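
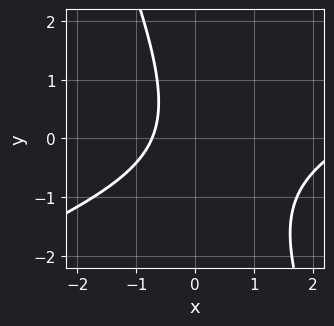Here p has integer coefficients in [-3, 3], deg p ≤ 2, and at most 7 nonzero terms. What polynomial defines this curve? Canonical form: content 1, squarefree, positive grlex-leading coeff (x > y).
The degree is 2 — no degree-1 curve has this shape.
Against the integer gridlines: no y-intercept at any integer in the box.
Putting this together gives p.

x^2 - 2*x*y - y^2 - 2*x - 2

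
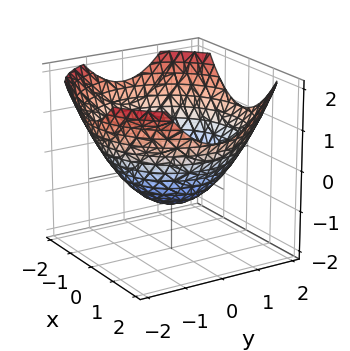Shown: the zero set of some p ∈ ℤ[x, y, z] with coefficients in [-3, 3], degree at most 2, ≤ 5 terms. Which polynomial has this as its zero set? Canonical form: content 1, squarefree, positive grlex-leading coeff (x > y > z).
x^2 + y^2 - 2*z - 2

Degree: no degree-1 surface has this shape, so deg p = 2.
Symmetries: rotational symmetry about the z-axis ⇒ p depends on x, y only through x² + y².
From the axis intercepts and sections: one z-axis crossing is at z = -1; a circular section at z = 0 has radius between 1 and 2.
These observations pin down the coefficients.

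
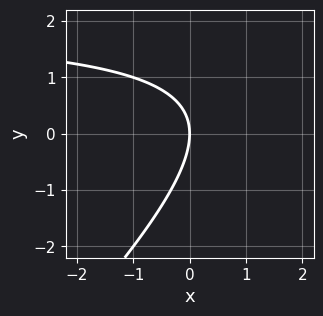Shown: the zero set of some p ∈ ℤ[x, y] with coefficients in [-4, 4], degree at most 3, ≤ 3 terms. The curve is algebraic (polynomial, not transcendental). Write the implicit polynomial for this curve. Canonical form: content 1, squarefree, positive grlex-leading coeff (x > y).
x*y - y^2 - 2*x

Degree: a generic line meets the curve in up to 2 points, so deg p = 2.
Reading off the gridlines: it meets the y-axis at y = 0 (among the integer gridlines); it crosses the x-axis at the gridline x = 0.
Solving for integer coefficients yields p as stated.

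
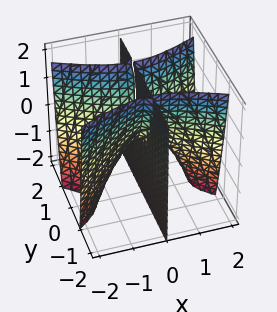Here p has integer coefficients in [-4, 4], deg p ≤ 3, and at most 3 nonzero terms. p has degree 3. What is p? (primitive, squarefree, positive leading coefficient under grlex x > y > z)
x^3 - 3*x*y^2 + x*z

1. There are 2 components.
2. Degree: a generic line meets the surface in up to 3 points, so deg p = 3.
3. Checking where it meets the axes: it crosses the x-axis at the gridline x = 0; the visible z-axis segment lies entirely on the surface.
4. Solving for integer coefficients yields p as stated.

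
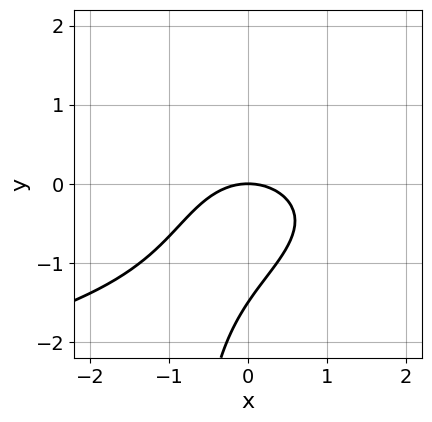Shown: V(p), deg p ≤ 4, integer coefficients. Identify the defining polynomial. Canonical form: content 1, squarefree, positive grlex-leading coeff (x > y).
2*x*y^2 + 2*x^2 + 2*y^2 + 3*y

(a) The degree is 3 — the shape is more complex than any degree-2 curve.
(b) From the visible intercepts: it crosses the y-axis at the gridline y = 0; it crosses the x-axis at the gridline x = 0.
(c) Matching integer coefficients to the picture gives p.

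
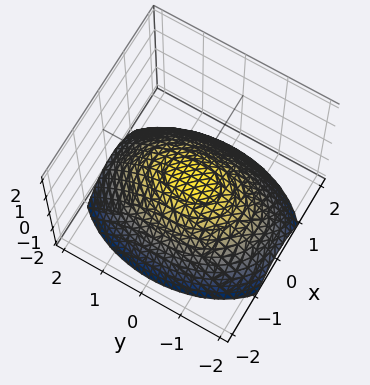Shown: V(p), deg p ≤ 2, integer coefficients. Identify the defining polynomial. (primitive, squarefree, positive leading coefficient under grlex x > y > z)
2*x^2 + y^2 + 3*z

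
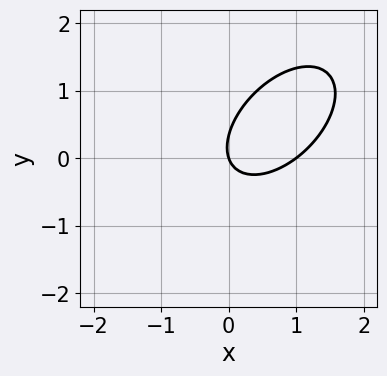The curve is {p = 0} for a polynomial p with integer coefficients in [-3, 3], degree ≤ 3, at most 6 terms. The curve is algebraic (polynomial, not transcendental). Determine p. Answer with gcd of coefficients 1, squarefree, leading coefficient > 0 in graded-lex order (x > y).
3*x^2 - 3*x*y + 3*y^2 - 3*x - y

deg p = 2.
From the visible intercepts: it crosses the y-axis at the gridline y = 0; the x-axis gridline crossings are at x ∈ {0, 1}.
Fitting integer coefficients to these (and the overall shape) gives p.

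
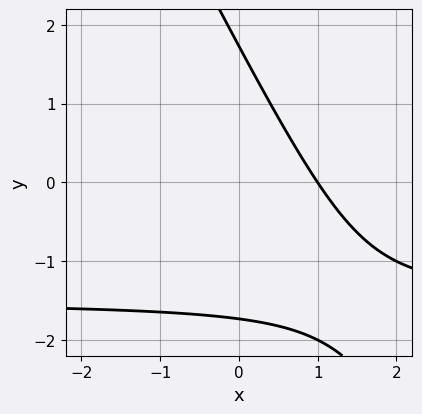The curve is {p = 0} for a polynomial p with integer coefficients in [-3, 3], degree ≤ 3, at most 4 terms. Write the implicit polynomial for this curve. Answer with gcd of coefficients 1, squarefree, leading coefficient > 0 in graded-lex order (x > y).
2*x*y + y^2 + 3*x - 3

First, degree: the shape is more complex than any degree-1 curve, so deg p = 2.
Next, from the visible intercepts: it meets the x-axis at x = 1 (among the integer gridlines).
Finally, these observations pin down the coefficients.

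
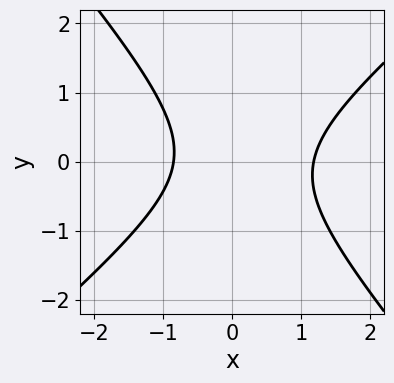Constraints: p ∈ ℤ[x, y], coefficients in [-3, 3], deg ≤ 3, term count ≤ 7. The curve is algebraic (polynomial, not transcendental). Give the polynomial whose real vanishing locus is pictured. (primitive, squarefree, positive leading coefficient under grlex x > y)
1. deg p = 2. The shape is more complex than any degree-1 curve.
2. Checking where it meets the axes: the curve avoids every integer y-axis point in the box.
3. The integer polynomial consistent with all of this is the stated p.

3*x^2 - x*y - 3*y^2 - x - 3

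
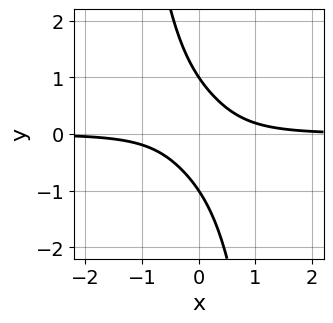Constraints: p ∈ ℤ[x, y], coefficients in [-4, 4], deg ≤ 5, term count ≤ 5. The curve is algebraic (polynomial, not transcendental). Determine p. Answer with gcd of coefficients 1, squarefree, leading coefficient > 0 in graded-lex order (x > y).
2*x^3*y + 3*x*y + y^2 - 1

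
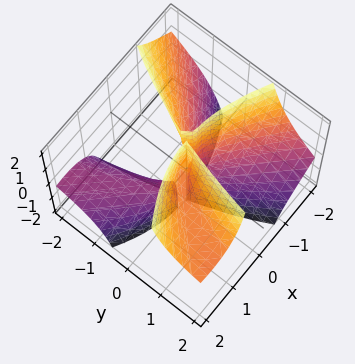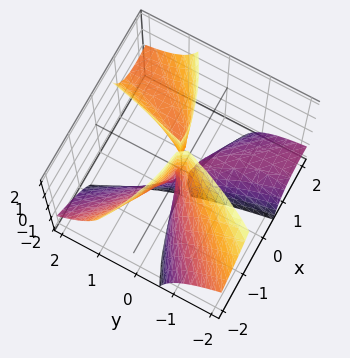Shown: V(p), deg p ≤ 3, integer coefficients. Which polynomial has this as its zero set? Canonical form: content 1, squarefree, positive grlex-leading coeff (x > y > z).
x^3 - x*y^2 - 3*x*y*z + 2*y^2

There are 3 components. They look like related sheets of one shape, so recover p as a whole.
deg p = 3. The shape is more complex than any degree-2 surface.
Checking where it meets the axes: every point of the z-axis in the box is on the surface; it meets the x-axis at x = 0 (among the integer gridlines); one y-axis crossing is at y = 0.
Matching integer coefficients to the picture gives p.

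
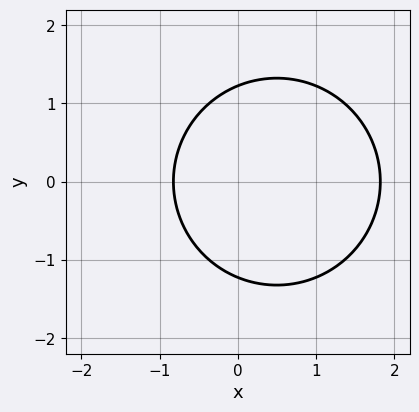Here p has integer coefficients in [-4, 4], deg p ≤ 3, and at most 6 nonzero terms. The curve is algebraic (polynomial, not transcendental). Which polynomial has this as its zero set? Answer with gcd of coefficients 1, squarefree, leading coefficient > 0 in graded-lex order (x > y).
2*x^2 + 2*y^2 - 2*x - 3

First, deg p = 2. The shape is more complex than any degree-1 curve.
Next, symmetries: the y ↦ −y reflection is a symmetry, so y appears only in even powers.
Finally, these observations pin down the coefficients.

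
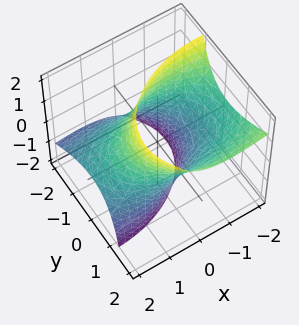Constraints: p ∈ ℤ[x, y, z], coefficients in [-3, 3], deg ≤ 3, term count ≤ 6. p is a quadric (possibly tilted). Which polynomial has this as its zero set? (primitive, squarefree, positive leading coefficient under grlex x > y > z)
x^2 + 2*x*z + 2*y^2 - 2*y*z - 3

deg p = 2. A generic line meets the surface in up to 2 points.
From the visible intercepts: the surface avoids every integer z-axis point in the box.
Together with the visible shape, these determine p as stated.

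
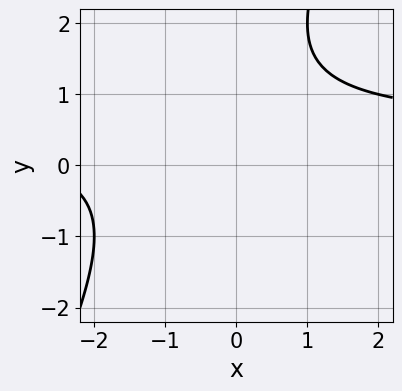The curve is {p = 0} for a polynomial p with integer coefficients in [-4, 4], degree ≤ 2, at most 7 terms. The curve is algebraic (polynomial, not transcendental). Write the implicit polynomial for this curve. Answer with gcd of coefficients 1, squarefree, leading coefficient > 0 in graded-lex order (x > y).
2*x*y - y^2 - x + 2*y - 3

(a) Degree: the shape is more complex than any degree-1 curve, so deg p = 2.
(b) From the visible intercepts: the curve avoids every integer x-axis point in the box; it misses every integer gridline on the y-axis.
(c) These observations pin down the coefficients.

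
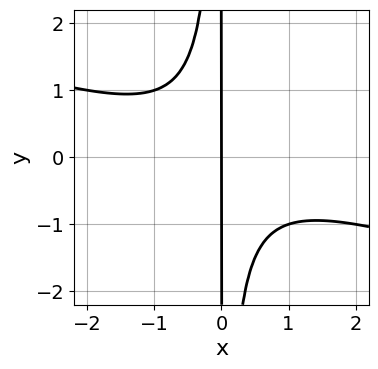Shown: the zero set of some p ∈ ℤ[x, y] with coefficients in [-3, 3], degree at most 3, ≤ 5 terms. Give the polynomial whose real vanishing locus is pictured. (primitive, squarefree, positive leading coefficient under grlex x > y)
x^3 + 3*x^2*y + 2*x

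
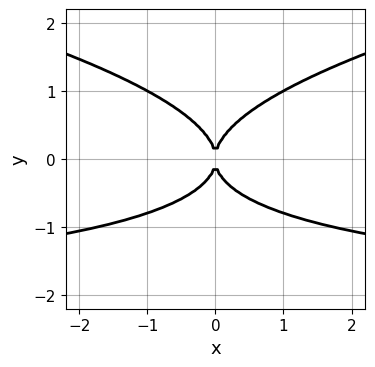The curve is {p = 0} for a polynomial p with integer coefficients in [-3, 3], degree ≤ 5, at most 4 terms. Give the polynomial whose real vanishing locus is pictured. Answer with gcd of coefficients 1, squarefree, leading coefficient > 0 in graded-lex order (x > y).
3*y^4 - x^2*y - 2*x^2

1. The degree is 4 — a generic line meets the curve in up to 4 points.
2. Symmetries: the x ↦ −x reflection is a symmetry, so x appears only in even powers.
3. From the axis intercepts and sections: one y-axis crossing is at y = 0; one x-axis crossing is at x = 0.
4. Matching integer coefficients to the picture gives p.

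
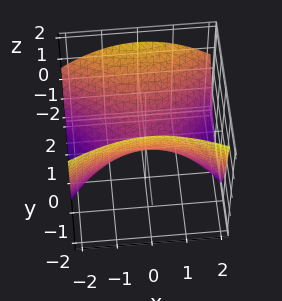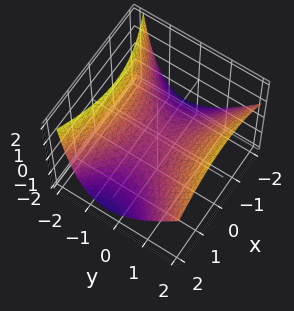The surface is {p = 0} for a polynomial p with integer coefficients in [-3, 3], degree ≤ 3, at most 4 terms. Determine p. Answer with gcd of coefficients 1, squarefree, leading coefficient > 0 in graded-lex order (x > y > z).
(a) deg p = 2.
(b) Against the integer gridlines: one x-axis crossing is at x = 0; it meets the y-axis at y = 0 (among the integer gridlines); one z-axis crossing is at z = 0.
(c) Matching integer coefficients to the picture gives p.

x^2 - 2*y^2 + y*z + 3*z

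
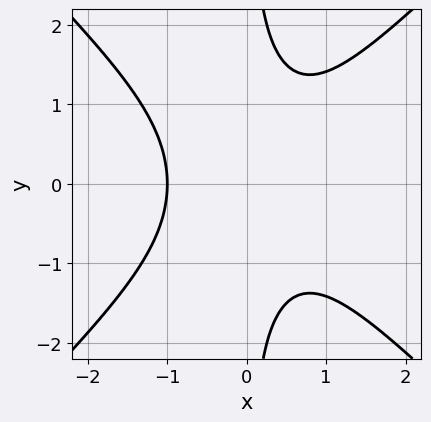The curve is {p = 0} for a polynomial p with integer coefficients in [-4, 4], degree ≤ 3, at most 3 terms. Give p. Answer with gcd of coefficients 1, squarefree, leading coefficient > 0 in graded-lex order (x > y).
deg p = 3.
Symmetries: it's symmetric under y → −y, forcing even powers of y.
Against the integer gridlines: it crosses the x-axis at the gridline x = -1; no y-intercept at any integer in the box.
Assembling these constraints gives the stated polynomial.

x^3 - x*y^2 + 1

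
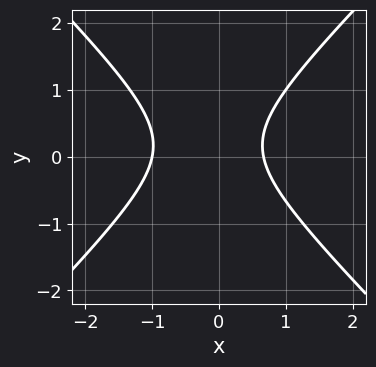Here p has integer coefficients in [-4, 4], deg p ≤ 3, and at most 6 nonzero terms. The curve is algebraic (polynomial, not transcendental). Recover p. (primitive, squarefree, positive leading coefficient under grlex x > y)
1. Degree: a generic line meets the curve in up to 2 points, so deg p = 2.
2. Observable constraints: the curve avoids every integer y-axis point in the box; it crosses the x-axis at the gridline x = -1.
3. Putting this together gives p.

3*x^2 - 3*y^2 + x + y - 2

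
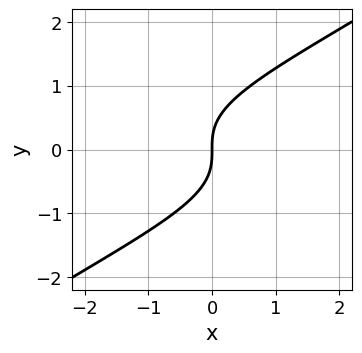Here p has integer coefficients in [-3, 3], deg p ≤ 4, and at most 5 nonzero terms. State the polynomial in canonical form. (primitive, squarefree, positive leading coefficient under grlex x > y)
Degree: no degree-2 curve has this shape, so deg p = 3.
Reading off the gridlines: it meets the y-axis at y = 0 (among the integer gridlines); one x-axis crossing is at x = 0.
Solving for integer coefficients yields p as stated.

2*x*y^2 - 3*y^3 + 3*x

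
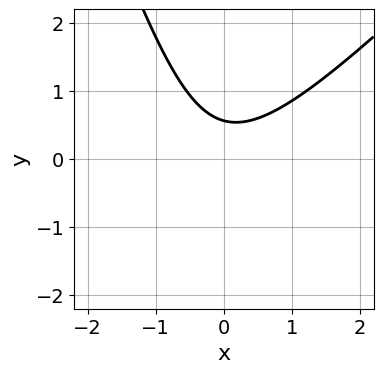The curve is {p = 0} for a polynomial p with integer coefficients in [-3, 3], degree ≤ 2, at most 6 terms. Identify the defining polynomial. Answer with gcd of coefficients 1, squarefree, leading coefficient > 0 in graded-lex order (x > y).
3*x^2 - 2*x*y - y^2 - 3*y + 2

deg p = 2. The shape is more complex than any degree-1 curve.
Observable constraints: it misses every integer gridline on the x-axis.
These observations pin down the coefficients.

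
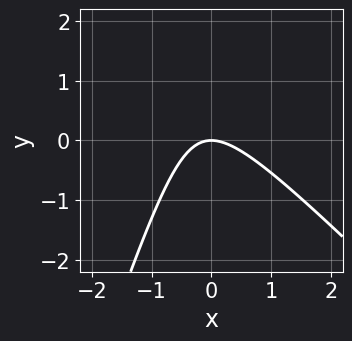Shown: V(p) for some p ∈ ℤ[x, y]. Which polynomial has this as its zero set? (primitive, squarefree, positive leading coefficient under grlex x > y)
(a) deg p = 2. The shape is more complex than any degree-1 curve.
(b) From the visible intercepts: it crosses the y-axis at the gridline y = 0; one x-axis crossing is at x = 0.
(c) The integer polynomial consistent with all of this is the stated p.

3*x^2 + 2*x*y - y^2 + 3*y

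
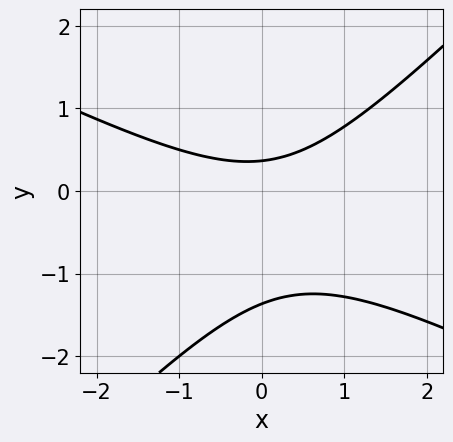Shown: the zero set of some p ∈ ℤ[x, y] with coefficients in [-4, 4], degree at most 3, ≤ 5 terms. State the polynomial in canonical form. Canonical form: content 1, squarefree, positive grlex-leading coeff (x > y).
x^2 + x*y - 2*y^2 - 2*y + 1

1. Degree: the shape is more complex than any degree-1 curve, so deg p = 2.
2. Checking where it meets the axes: no x-intercept at any integer in the box.
3. The integer polynomial consistent with all of this is the stated p.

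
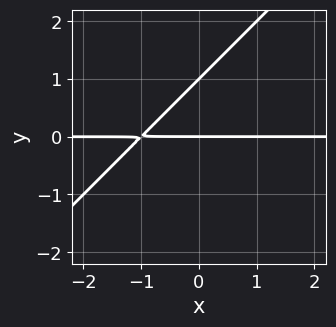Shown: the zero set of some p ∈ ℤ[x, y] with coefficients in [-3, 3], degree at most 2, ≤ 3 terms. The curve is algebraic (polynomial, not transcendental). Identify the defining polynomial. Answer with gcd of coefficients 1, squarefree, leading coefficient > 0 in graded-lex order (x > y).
x*y - y^2 + y

deg p = 2. A generic line meets the curve in up to 2 points.
From the axis intercepts and sections: the visible x-axis segment lies entirely on the curve; the y-axis gridline crossings are at y ∈ {0, 1}.
Solving for integer coefficients yields p as stated.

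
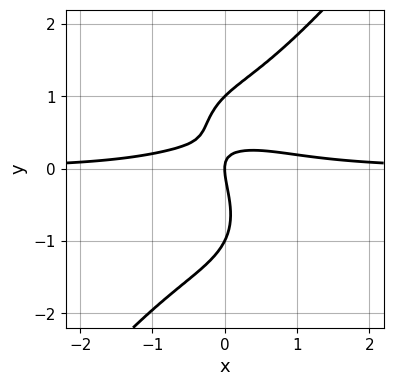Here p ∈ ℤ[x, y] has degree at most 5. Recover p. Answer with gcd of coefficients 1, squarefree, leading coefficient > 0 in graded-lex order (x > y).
2*x^3*y - y^4 + 3*x*y + y^2 - x

1. Degree: a generic line meets the curve in up to 4 points, so deg p = 4.
2. From the axis intercepts and sections: it meets the x-axis at x = 0 (among the integer gridlines); among the integer gridlines, it crosses the y-axis at y ∈ {-1, 0, 1}.
3. Solving for integer coefficients yields p as stated.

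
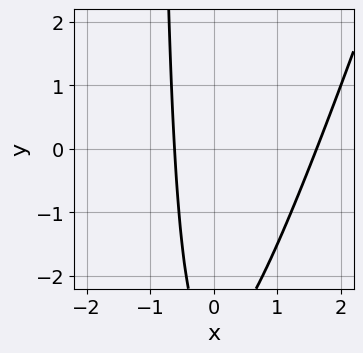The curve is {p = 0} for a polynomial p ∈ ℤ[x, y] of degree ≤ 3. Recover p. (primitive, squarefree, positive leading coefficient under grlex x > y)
3*x^2 - x*y - 3*x - y - 3

(a) deg p = 2.
(b) Observable constraints: it misses every integer gridline on the y-axis.
(c) Putting this together gives p.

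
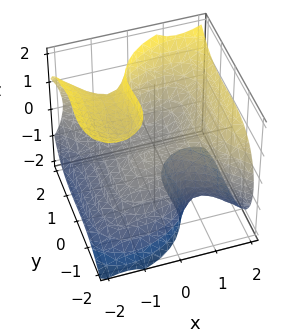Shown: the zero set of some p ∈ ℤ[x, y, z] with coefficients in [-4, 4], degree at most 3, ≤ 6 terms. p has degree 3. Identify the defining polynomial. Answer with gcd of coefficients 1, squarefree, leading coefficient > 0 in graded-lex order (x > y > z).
2*x^3 - 3*x*z^2 + 2*y^3 - y - 3*z

The degree is 3 — no degree-2 surface has this shape.
From the visible intercepts: it meets the x-axis at x = 0 (among the integer gridlines); it meets the y-axis at y = 0 (among the integer gridlines); it meets the z-axis at z = 0 (among the integer gridlines).
Matching integer coefficients to the picture gives p.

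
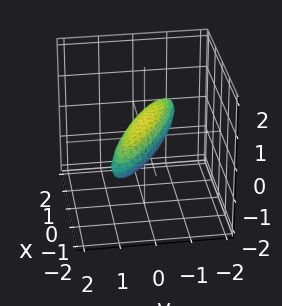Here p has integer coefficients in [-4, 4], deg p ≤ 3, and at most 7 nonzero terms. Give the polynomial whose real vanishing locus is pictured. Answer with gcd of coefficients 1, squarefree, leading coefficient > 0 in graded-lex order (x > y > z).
x^2 + 3*x*y + 3*y^2 + 3*z^2 - 1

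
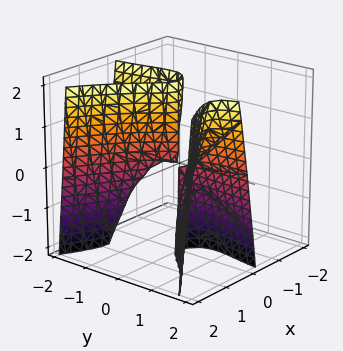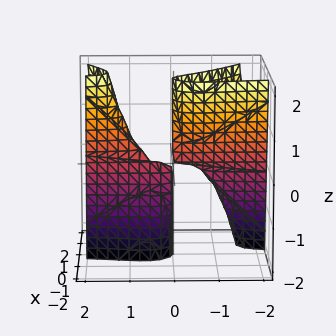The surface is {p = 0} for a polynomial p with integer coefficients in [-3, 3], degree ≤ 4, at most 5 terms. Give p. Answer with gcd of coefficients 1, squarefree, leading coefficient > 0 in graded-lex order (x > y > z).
1. I count 2 distinct pieces.
2. Degree: no degree-2 surface has this shape, so deg p = 3.
3. From the axis intercepts and sections: the visible z-axis segment lies entirely on the surface; the visible y-axis segment lies entirely on the surface.
4. Matching integer coefficients to the picture gives p.

x^3 - 3*x*y^2 + 3*x^2 + y*z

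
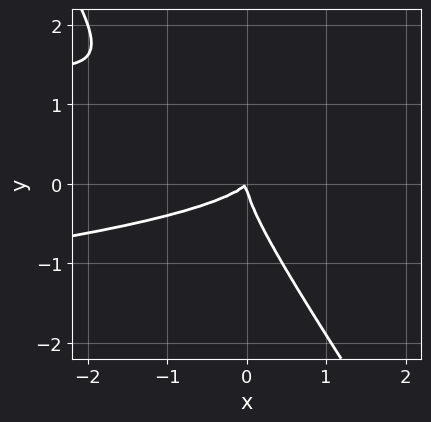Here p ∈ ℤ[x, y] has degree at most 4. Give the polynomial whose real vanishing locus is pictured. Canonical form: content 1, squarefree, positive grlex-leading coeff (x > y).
3*x*y^2 + 2*y^3 + x^2 - x*y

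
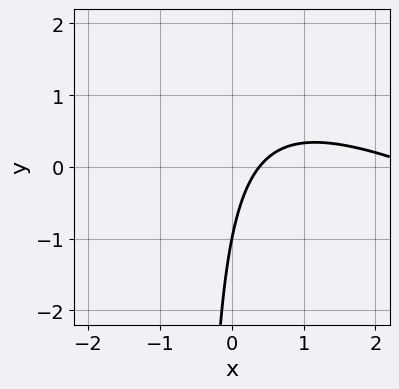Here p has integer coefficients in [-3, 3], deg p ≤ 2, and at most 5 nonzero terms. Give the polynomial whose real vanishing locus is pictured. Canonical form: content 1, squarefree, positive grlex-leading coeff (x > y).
x^2 + 2*x*y - 3*x + y + 1

deg p = 2. The shape is more complex than any degree-1 curve.
Reading off the gridlines: one y-axis crossing is at y = -1.
Together with the visible shape, these determine p as stated.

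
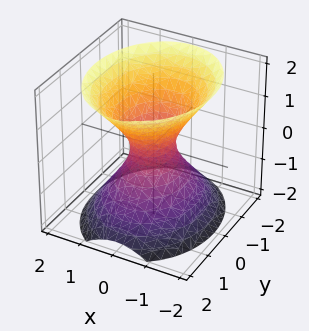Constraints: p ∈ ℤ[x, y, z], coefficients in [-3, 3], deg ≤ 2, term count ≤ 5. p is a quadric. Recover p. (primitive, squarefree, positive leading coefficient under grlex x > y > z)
(a) deg p = 2. One connected sheet with a waist; a quadric.
(b) Symmetries: it's symmetric under y → −y, forcing even powers of y; it's symmetric under z → −z, forcing even powers of z; mirror symmetry x ↦ −x ⇒ only even powers of x.
(c) From the axis intercepts and sections: the surface avoids every integer z-axis point in the box.
(d) Assembling these constraints gives the stated polynomial.

3*x^2 + 2*y^2 - 2*z^2 - 1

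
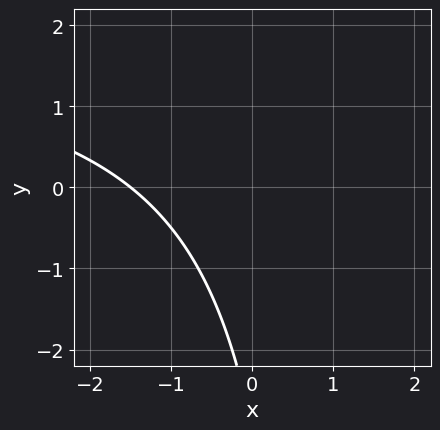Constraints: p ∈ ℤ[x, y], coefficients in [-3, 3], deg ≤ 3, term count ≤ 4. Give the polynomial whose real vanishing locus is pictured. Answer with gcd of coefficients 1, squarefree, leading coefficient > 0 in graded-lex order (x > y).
x*y - 2*x - y - 3

1. deg p = 2.
2. From the axis intercepts and sections: no y-intercept at any integer in the box.
3. Putting this together gives p.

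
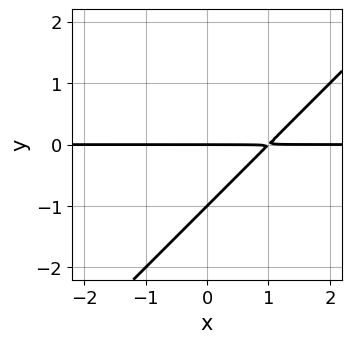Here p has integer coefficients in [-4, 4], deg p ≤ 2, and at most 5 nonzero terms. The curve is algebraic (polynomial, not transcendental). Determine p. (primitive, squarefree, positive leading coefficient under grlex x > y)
First, the degree is 2 — a generic line meets the curve in up to 2 points.
Then, observable constraints: the visible x-axis segment lies entirely on the curve; the y-axis gridline crossings are at y ∈ {-1, 0}.
Finally, putting this together gives p.

x*y - y^2 - y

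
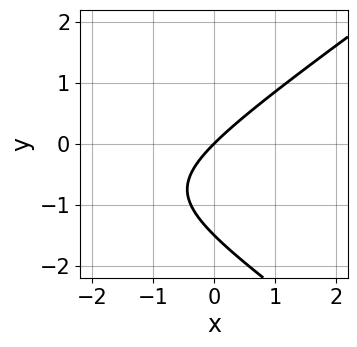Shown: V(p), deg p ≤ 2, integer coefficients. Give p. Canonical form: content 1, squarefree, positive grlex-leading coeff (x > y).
1. deg p = 2.
2. From the visible intercepts: it meets the x-axis at x = 0 (among the integer gridlines); it crosses the y-axis at the gridline y = 0.
3. Fitting integer coefficients to these (and the overall shape) gives p.

x^2 - 2*y^2 + 3*x - 3*y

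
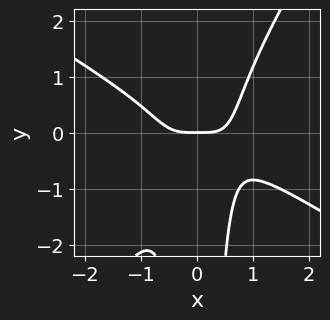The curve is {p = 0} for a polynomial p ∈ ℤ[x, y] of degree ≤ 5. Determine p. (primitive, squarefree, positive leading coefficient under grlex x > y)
1. deg p = 4. No degree-3 curve has this shape.
2. Checking where it meets the axes: it meets the x-axis at x = 0 (among the integer gridlines); it meets the y-axis at y = 0 (among the integer gridlines).
3. Putting this together gives p.

3*x^4 + 3*x^3*y - 3*x^2*y^2 - 2*y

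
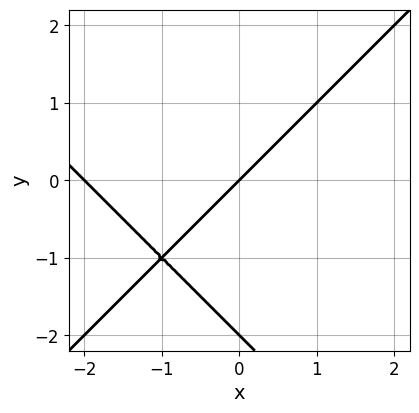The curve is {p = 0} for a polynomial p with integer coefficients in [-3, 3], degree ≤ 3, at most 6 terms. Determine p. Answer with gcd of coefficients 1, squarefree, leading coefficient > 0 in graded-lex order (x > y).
(a) Degree: no degree-1 curve has this shape, so deg p = 2.
(b) From the axis intercepts and sections: among the integer gridlines, it crosses the x-axis at x ∈ {-2, 0}; the y-axis gridline crossings are at y ∈ {-2, 0}.
(c) Solving for integer coefficients yields p as stated.

x^2 - y^2 + 2*x - 2*y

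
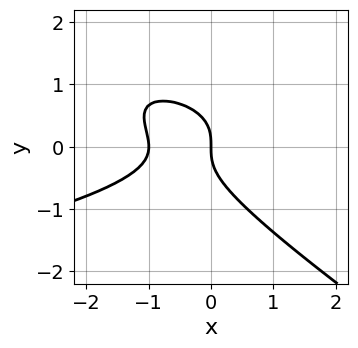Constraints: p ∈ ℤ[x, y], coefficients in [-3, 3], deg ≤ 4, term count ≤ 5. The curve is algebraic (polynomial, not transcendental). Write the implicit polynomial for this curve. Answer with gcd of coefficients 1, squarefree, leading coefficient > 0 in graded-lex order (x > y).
2*x*y^2 + 3*y^3 + 2*x^2 + 2*x

(a) The degree is 3 — a generic line meets the curve in up to 3 points.
(b) From the axis intercepts and sections: it meets the y-axis at y = 0 (among the integer gridlines); the x-axis gridline crossings are at x ∈ {-1, 0}.
(c) Matching integer coefficients to the picture gives p.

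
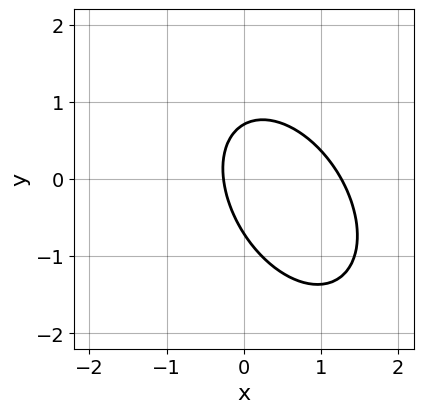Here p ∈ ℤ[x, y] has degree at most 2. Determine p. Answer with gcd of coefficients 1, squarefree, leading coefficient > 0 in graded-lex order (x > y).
3*x^2 + 2*x*y + 2*y^2 - 3*x - 1

First, the degree is 2 — no degree-1 curve has this shape.
Finally, putting this together gives p.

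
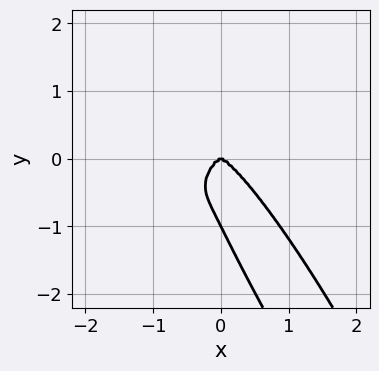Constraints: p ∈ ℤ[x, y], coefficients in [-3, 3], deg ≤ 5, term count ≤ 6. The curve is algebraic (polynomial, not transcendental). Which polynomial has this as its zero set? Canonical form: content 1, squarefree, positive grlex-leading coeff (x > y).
3*x^4 + 2*x*y^3 + y^4 + y^3

(a) deg p = 4. A generic line meets the curve in up to 4 points.
(b) From the axis intercepts and sections: one x-axis crossing is at x = 0; the y-axis gridline crossings are at y ∈ {-1, 0}.
(c) Together with the visible shape, these determine p as stated.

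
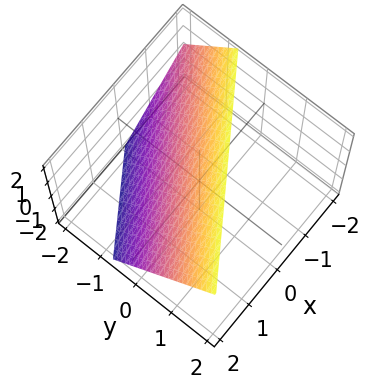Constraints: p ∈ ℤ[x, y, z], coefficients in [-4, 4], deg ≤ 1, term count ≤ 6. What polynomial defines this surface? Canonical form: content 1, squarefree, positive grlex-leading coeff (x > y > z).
First, deg p = 1. Every cross-section is a straight line — this is a plane.
Next, against the integer gridlines: one x-axis crossing is at x = 1; it meets the z-axis at z = 1 (among the integer gridlines).
Finally, together with the visible shape, these determine p as stated.

2*x - 3*y + 2*z - 2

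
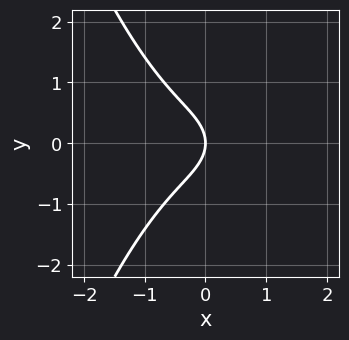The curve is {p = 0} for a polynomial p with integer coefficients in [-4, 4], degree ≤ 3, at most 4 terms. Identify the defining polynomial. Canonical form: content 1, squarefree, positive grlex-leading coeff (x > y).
1. deg p = 3. A generic line meets the curve in up to 3 points.
2. Symmetries: it's symmetric under y → −y, forcing even powers of y.
3. Observable constraints: it crosses the y-axis at the gridline y = 0; it crosses the x-axis at the gridline x = 0.
4. Assembling these constraints gives the stated polynomial.

x^3 + y^2 + x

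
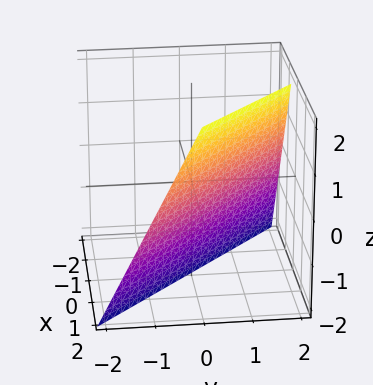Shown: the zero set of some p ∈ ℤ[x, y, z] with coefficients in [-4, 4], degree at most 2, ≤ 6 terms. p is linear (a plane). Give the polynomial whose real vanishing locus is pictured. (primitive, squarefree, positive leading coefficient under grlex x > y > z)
2*x + 2*y - z - 2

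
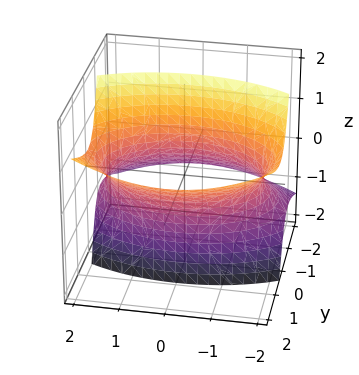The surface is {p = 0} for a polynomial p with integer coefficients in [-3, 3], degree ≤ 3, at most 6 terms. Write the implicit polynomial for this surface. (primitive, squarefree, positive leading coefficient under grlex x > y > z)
1. Degree: no degree-1 surface has this shape, so deg p = 2.
2. Checking where it meets the axes: no z-intercept at any integer in the box.
3. Together with the visible shape, these determine p as stated.

x^2 + 2*y^2 - 3*y*z - z^2 - 3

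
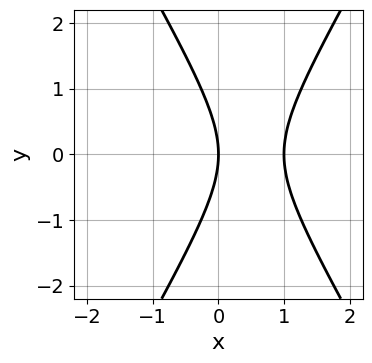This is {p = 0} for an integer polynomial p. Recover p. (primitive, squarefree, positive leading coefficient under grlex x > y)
3*x^2 - y^2 - 3*x

1. The degree is 2 — no degree-1 curve has this shape.
2. Symmetries: mirror symmetry y ↦ −y ⇒ only even powers of y.
3. From the visible intercepts: it crosses the y-axis at the gridline y = 0; among the integer gridlines, it crosses the x-axis at x ∈ {0, 1}.
4. The integer polynomial consistent with all of this is the stated p.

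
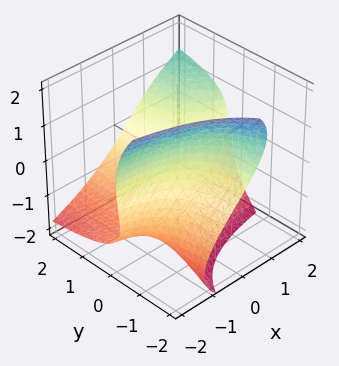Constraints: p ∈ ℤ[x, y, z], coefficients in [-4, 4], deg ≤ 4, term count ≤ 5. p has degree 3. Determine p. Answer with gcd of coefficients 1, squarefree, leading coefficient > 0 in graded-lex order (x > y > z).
First, deg p = 3. No degree-2 surface has this shape.
Then, reading off the gridlines: it misses every integer gridline on the x-axis; the surface avoids every integer y-axis point in the box.
Finally, together with the visible shape, these determine p as stated.

z^3 - 3*x*y + 3*y*z + 2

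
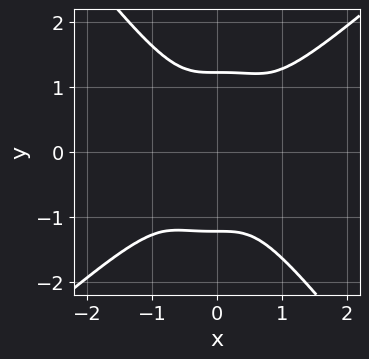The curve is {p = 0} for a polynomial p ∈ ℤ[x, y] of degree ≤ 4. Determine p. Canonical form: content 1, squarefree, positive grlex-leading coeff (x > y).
3*x^4 - 2*x^3*y - 2*y^4 + 3*y^2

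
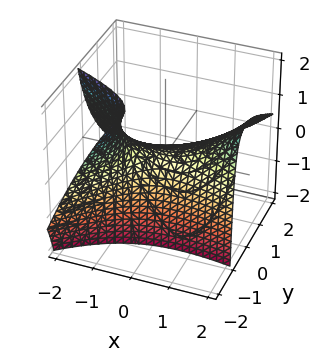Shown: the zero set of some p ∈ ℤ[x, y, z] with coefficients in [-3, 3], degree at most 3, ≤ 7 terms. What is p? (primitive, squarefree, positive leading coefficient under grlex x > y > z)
x^2 + 2*x*y - 2*y^2 - 3*y*z - 3*z

(a) Degree: no degree-1 surface has this shape, so deg p = 2.
(b) Observable constraints: it crosses the z-axis at the gridline z = 0; it meets the x-axis at x = 0 (among the integer gridlines); it meets the y-axis at y = 0 (among the integer gridlines).
(c) Fitting integer coefficients to these (and the overall shape) gives p.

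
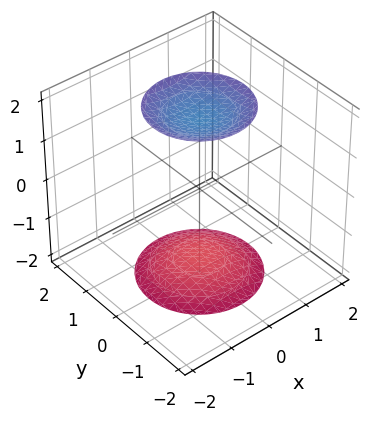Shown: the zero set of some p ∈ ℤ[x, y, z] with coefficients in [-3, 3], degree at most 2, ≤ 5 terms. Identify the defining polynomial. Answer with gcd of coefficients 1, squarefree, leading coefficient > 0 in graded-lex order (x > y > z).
1. There are 2 components. Treating them together as one polynomial.
2. deg p = 2. The shape is more complex than any degree-1 surface.
3. Symmetries: the z-axis is an axis of rotation, so x and y enter only as x² + y².
4. Reading off the gridlines: the surface avoids every integer x-axis point in the box; the surface avoids every integer y-axis point in the box; a circular section at z = -2 has radius exactly 1.
5. Together with the visible shape, these determine p as stated.

x^2 + y^2 - z^2 + 3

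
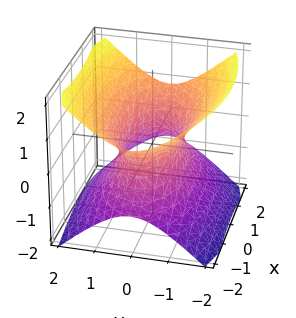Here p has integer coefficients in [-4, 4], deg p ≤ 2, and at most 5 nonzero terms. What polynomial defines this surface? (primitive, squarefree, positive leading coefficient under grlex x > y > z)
x^2 + 3*y^2 - 3*z^2 - 2

The degree is 2 — an hourglass — one-sheet hyperboloid; a quadric.
Symmetries: the x ↦ −x reflection is a symmetry, so x appears only in even powers; mirror symmetry z ↦ −z ⇒ only even powers of z; the y ↦ −y reflection is a symmetry, so y appears only in even powers.
Reading off the gridlines: no z-intercept at any integer in the box.
Matching integer coefficients to the picture gives p.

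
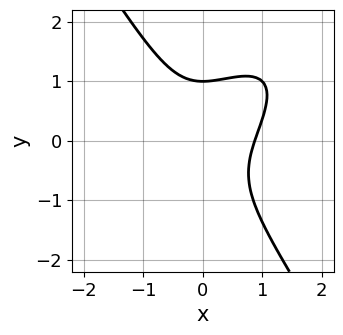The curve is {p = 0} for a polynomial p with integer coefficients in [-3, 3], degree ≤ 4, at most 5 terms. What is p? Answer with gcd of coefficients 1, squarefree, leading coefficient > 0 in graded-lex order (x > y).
1. Degree: a generic line meets the curve in up to 3 points, so deg p = 3.
2. Against the integer gridlines: one y-axis crossing is at y = 1.
3. Putting this together gives p.

3*x^3 - 3*x^2*y + 2*y^3 - 2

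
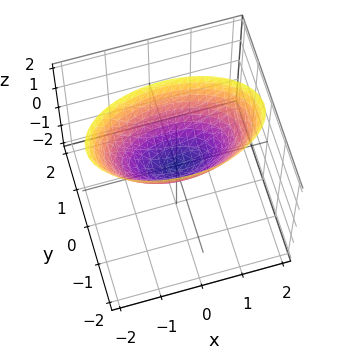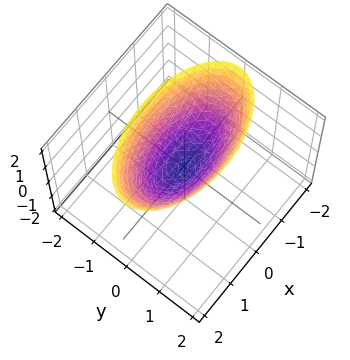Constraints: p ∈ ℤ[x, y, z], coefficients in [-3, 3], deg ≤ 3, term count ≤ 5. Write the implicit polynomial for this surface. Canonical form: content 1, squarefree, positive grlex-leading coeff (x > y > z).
x^2 + 3*y^2 - 2*z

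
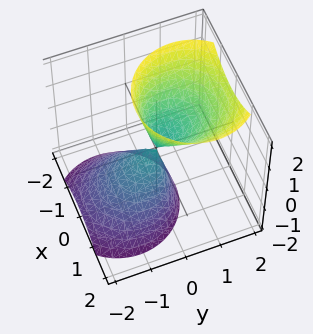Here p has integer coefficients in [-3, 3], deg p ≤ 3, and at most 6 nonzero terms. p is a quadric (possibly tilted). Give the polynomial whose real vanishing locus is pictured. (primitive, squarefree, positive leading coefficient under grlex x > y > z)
3*x^2 + 3*y^2 - 3*y*z - z^2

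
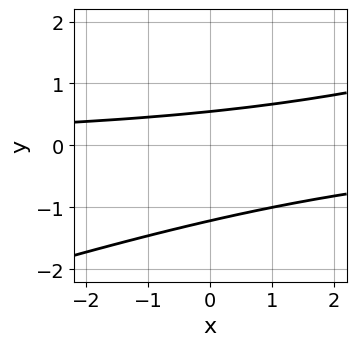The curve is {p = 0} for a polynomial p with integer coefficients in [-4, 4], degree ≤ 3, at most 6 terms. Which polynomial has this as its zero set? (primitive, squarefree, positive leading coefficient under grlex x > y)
The degree is 2 — the shape is more complex than any degree-1 curve.
From the visible intercepts: the curve avoids every integer x-axis point in the box.
Fitting integer coefficients to these (and the overall shape) gives p.

x*y - 3*y^2 - 2*y + 2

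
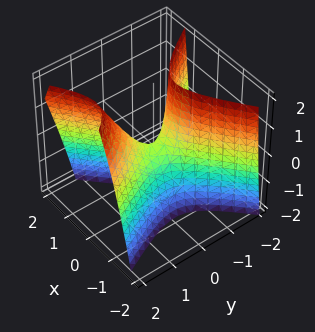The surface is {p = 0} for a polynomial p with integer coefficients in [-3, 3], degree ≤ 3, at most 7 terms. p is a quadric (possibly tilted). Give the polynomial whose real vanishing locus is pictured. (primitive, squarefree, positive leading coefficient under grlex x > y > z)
3*x^2 - 2*x*y - 2*y^2 + y*z + z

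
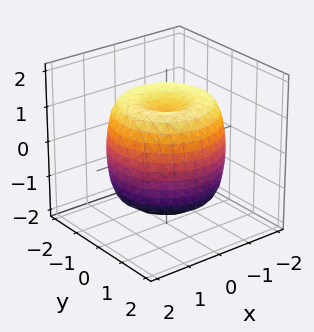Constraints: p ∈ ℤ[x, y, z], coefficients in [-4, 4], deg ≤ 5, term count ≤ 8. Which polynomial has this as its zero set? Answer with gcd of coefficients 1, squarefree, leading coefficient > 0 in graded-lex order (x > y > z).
x^4 + 2*x^2*y^2 + y^4 - 2*x^2 - 2*y^2 + z^2 - 1

First, the degree is 4 — a generic line meets the surface in up to 4 points.
Next, symmetries: the z-axis is an axis of rotation, so x and y enter only as x² + y².
Next, against the integer gridlines: among the integer gridlines, it crosses the z-axis at z ∈ {-1, 1}; a circular section at z = 0 has radius between 1 and 2.
Finally, together with the visible shape, these determine p as stated.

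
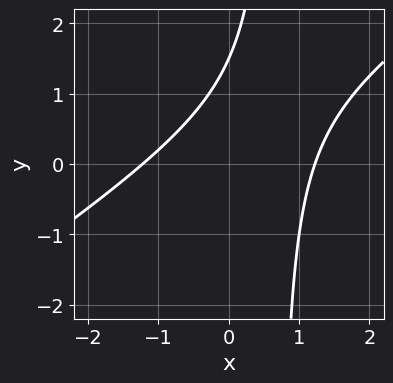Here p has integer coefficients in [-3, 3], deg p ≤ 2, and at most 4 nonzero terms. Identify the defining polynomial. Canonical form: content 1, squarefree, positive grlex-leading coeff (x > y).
2*x^2 - 3*x*y + 2*y - 3

1. deg p = 2. A generic line meets the curve in up to 2 points.
2. Putting this together gives p.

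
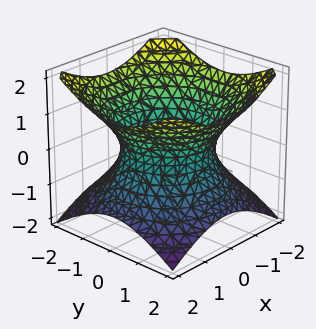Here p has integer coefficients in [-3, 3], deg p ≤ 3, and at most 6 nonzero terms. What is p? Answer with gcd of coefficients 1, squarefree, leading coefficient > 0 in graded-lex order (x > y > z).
2*x^2 + 2*y^2 - 3*z^2 - 3

deg p = 2. One connected sheet with a waist; a quadric.
By symmetry, the surface is invariant under rotation about z: p = q(x² + y², z); the z ↦ −z reflection is a symmetry, so z appears only in even powers.
Checking where it meets the axes: a circular section at z = 1 has radius between 1 and 2; it misses every integer gridline on the z-axis.
These observations pin down the coefficients.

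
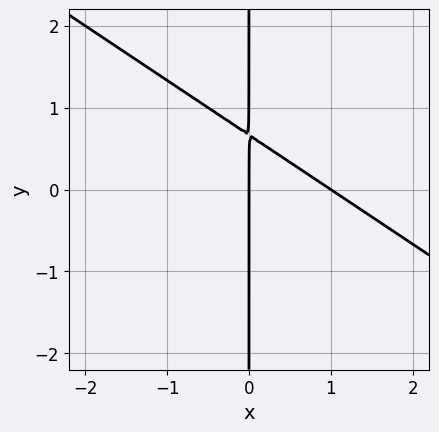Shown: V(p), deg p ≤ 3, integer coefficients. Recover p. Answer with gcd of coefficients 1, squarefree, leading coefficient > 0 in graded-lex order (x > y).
(a) deg p = 2. A generic line meets the curve in up to 2 points.
(b) From the axis intercepts and sections: the visible y-axis segment lies entirely on the curve; the x-axis gridline crossings are at x ∈ {0, 1}.
(c) Assembling these constraints gives the stated polynomial.

2*x^2 + 3*x*y - 2*x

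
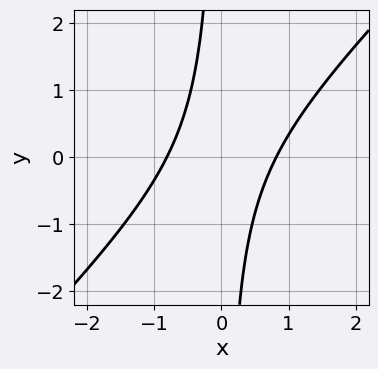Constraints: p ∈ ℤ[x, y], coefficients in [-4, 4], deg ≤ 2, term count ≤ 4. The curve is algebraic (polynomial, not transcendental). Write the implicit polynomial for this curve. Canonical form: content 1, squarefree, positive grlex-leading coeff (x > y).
3*x^2 - 3*x*y - 2

deg p = 2. The shape is more complex than any degree-1 curve.
Observable constraints: it misses every integer gridline on the y-axis.
Solving for integer coefficients yields p as stated.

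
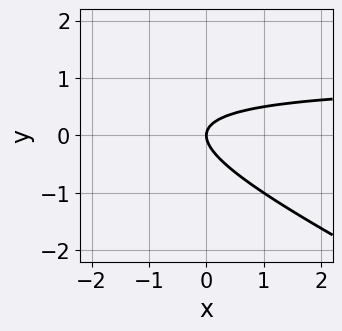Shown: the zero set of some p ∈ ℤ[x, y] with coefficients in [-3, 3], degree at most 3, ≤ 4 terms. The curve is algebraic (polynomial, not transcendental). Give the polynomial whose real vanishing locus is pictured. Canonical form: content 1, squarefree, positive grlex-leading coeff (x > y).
1. The degree is 2 — the shape is more complex than any degree-1 curve.
2. Against the integer gridlines: it meets the y-axis at y = 0 (among the integer gridlines); it crosses the x-axis at the gridline x = 0.
3. Assembling these constraints gives the stated polynomial.

x*y + 2*y^2 - x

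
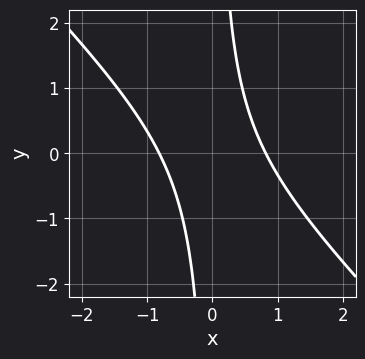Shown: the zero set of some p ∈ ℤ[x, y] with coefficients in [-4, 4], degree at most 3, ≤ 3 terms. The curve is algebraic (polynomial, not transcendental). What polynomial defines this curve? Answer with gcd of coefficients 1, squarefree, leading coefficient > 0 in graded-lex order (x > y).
3*x^2 + 3*x*y - 2

1. Degree: no degree-1 curve has this shape, so deg p = 2.
2. From the visible intercepts: it misses every integer gridline on the y-axis.
3. Fitting integer coefficients to these (and the overall shape) gives p.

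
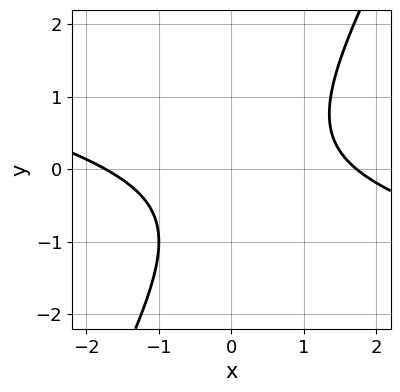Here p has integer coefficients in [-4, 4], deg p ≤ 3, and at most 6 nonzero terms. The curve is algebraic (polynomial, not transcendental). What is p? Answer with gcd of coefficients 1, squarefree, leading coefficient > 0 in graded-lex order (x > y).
x^2 + 3*x*y - 2*y^2 - y - 3

(a) deg p = 2. A generic line meets the curve in up to 2 points.
(b) Observable constraints: no y-intercept at any integer in the box.
(c) Matching integer coefficients to the picture gives p.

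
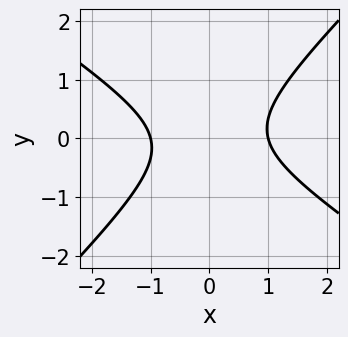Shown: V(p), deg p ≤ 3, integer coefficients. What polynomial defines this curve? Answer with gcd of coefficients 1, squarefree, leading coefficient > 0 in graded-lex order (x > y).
1. The degree is 2 — a generic line meets the curve in up to 2 points.
2. Reading off the gridlines: among the integer gridlines, it crosses the x-axis at x ∈ {-1, 1}; it misses every integer gridline on the y-axis.
3. These observations pin down the coefficients.

2*x^2 + x*y - 3*y^2 - 2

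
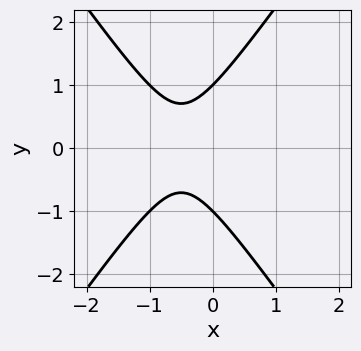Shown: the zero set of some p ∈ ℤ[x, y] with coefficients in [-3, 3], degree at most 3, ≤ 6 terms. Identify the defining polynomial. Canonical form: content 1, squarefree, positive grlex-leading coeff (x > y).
2*x^2 - y^2 + 2*x + 1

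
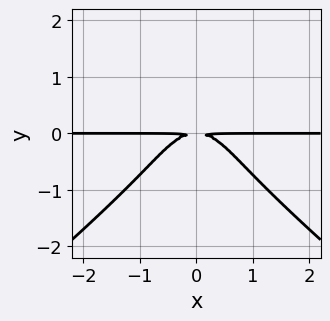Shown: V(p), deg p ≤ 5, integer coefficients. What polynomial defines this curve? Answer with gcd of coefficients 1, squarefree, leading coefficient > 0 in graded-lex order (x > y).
2*x^2*y^2 - 3*y^4 - 3*x^2*y + 2*y^3 - 3*y^2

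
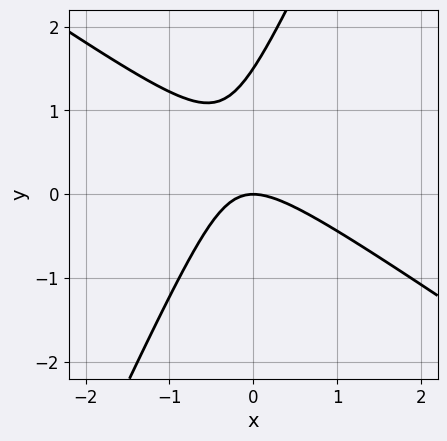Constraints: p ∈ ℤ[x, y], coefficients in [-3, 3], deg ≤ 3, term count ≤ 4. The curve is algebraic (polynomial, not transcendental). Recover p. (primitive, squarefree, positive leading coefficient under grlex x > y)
First, the degree is 2 — a generic line meets the curve in up to 2 points.
Then, checking where it meets the axes: one x-axis crossing is at x = 0; it crosses the y-axis at the gridline y = 0.
Finally, fitting integer coefficients to these (and the overall shape) gives p.

3*x^2 + 3*x*y - 2*y^2 + 3*y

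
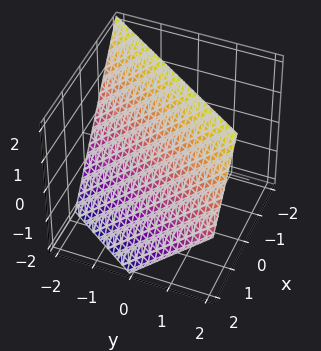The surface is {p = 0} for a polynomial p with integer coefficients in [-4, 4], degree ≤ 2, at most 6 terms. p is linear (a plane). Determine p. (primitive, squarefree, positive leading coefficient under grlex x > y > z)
3*x - 2*y + 2*z - 2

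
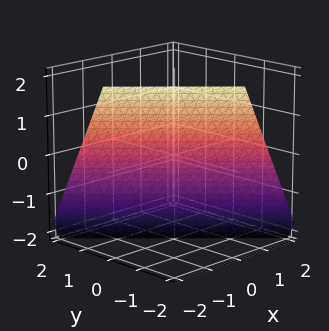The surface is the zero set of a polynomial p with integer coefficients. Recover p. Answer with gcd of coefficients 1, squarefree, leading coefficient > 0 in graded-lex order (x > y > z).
2*x + 2*y + z + 2

1. Degree: the surface is flat (a plane), so deg p = 1.
2. From the visible intercepts: it meets the x-axis at x = -1 (among the integer gridlines); one z-axis crossing is at z = -2; it meets the y-axis at y = -1 (among the integer gridlines).
3. Fitting integer coefficients to these (and the overall shape) gives p.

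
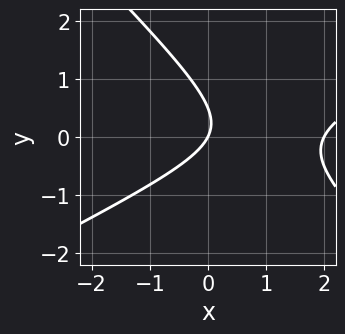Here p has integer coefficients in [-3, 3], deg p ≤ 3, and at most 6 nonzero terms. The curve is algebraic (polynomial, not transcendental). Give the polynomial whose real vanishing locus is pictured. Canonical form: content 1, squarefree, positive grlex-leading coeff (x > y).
First, the degree is 2 — no degree-1 curve has this shape.
Then, from the visible intercepts: one y-axis crossing is at y = 0; among the integer gridlines, it crosses the x-axis at x ∈ {0, 2}.
Finally, these observations pin down the coefficients.

x^2 - x*y - 2*y^2 - 2*x + y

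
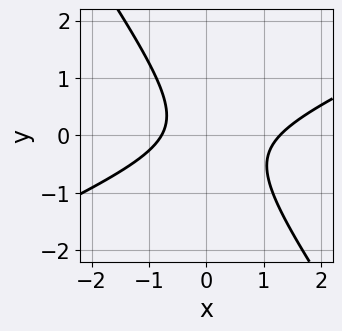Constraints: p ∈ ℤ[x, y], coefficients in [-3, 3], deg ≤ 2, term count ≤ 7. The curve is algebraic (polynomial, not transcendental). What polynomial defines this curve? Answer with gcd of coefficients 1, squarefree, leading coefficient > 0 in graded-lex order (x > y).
(a) deg p = 2. A generic line meets the curve in up to 2 points.
(b) From the visible intercepts: it misses every integer gridline on the y-axis.
(c) The integer polynomial consistent with all of this is the stated p.

2*x^2 - 3*x*y - 3*y^2 - x - 2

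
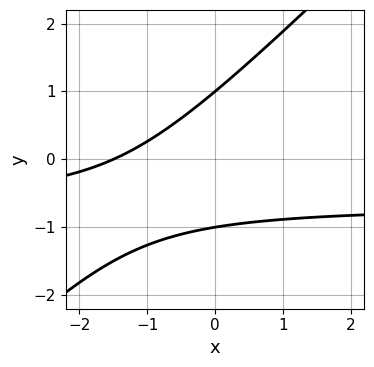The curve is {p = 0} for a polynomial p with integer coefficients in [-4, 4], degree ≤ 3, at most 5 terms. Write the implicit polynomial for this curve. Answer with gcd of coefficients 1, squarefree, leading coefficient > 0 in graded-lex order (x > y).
3*x*y - 3*y^2 + 2*x + 3

(a) deg p = 2. A generic line meets the curve in up to 2 points.
(b) Reading off the gridlines: among the integer gridlines, it crosses the y-axis at y ∈ {-1, 1}.
(c) The integer polynomial consistent with all of this is the stated p.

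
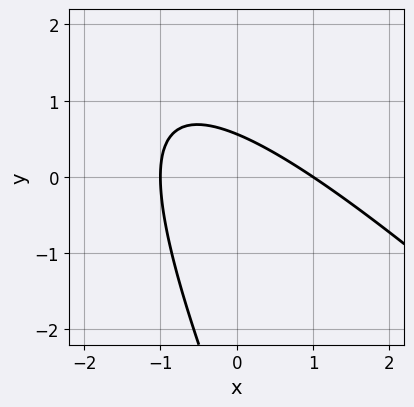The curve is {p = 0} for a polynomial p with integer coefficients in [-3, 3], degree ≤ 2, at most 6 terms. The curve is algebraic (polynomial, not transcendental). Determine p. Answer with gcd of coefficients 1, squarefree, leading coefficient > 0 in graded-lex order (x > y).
The degree is 2 — no degree-1 curve has this shape.
Against the integer gridlines: the x-axis gridline crossings are at x ∈ {-1, 1}.
These observations pin down the coefficients.

2*x^2 + 3*x*y + y^2 + 3*y - 2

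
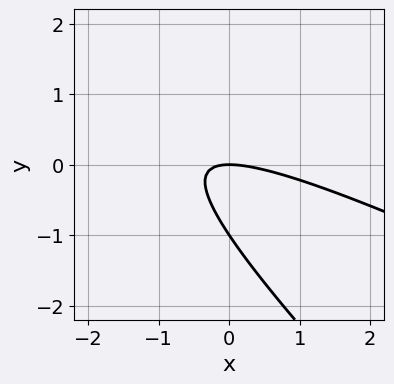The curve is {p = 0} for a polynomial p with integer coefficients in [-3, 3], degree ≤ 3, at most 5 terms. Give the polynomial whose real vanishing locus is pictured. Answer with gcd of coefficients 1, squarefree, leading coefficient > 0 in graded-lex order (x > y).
x^2 + 3*x*y + 2*y^2 + 2*y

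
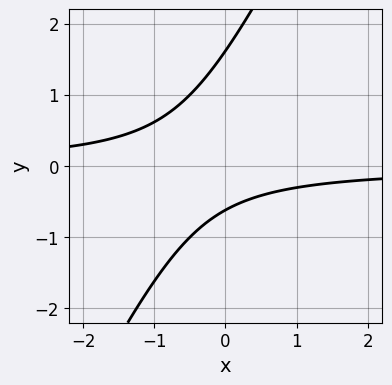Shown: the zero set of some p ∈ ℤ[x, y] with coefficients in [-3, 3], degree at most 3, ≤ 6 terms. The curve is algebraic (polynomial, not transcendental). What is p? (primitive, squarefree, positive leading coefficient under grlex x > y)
1. Degree: no degree-1 curve has this shape, so deg p = 2.
2. From the visible intercepts: it misses every integer gridline on the x-axis.
3. The integer polynomial consistent with all of this is the stated p.

2*x*y - y^2 + y + 1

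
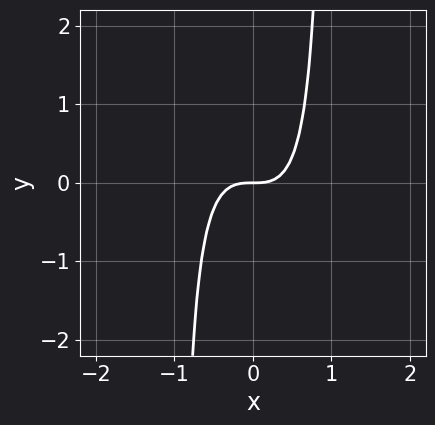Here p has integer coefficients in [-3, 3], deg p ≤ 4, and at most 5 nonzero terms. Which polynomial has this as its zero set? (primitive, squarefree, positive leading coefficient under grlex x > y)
First, degree: a generic line meets the curve in up to 3 points, so deg p = 3.
Next, observable constraints: one y-axis crossing is at y = 0; one x-axis crossing is at x = 0.
Finally, the integer polynomial consistent with all of this is the stated p.

2*x^3 + x^2*y - y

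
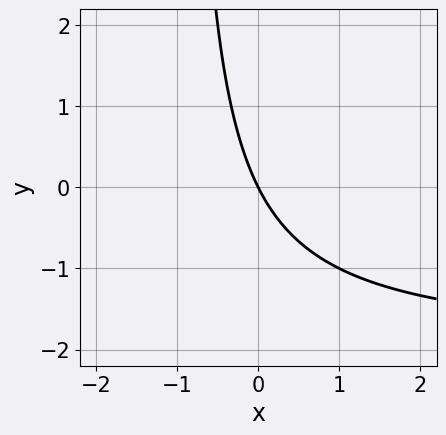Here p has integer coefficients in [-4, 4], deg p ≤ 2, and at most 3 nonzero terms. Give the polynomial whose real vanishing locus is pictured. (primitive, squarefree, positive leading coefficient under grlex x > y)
deg p = 2.
Against the integer gridlines: it meets the x-axis at x = 0 (among the integer gridlines); it meets the y-axis at y = 0 (among the integer gridlines).
Matching integer coefficients to the picture gives p.

x*y + 2*x + y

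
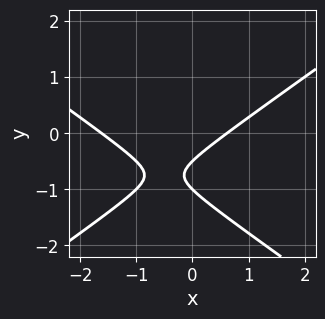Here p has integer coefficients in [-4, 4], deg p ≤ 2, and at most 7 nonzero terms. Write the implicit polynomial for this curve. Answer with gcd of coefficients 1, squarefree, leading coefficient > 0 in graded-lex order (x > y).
(a) Degree: the shape is more complex than any degree-1 curve, so deg p = 2.
(b) Against the integer gridlines: it meets the y-axis at y = -1 (among the integer gridlines).
(c) Matching integer coefficients to the picture gives p.

x^2 - 2*y^2 + x - 3*y - 1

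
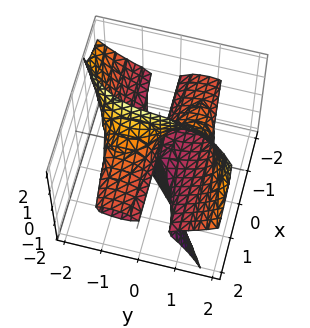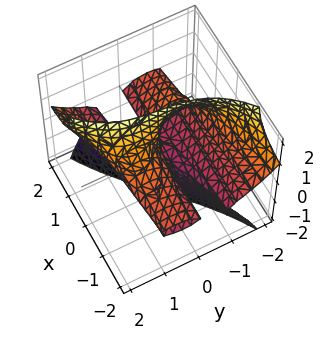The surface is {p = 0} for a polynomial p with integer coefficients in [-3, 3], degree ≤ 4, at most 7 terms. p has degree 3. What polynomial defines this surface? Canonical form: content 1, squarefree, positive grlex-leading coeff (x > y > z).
(a) deg p = 3. The shape is more complex than any degree-2 surface.
(b) From the axis intercepts and sections: every point of the x-axis in the box is on the surface; the visible z-axis segment lies entirely on the surface; among the integer gridlines, it crosses the y-axis at y ∈ {-1, 0, 1}.
(c) Assembling these constraints gives the stated polynomial.

3*x*z^2 - y^3 - 2*y*z^2 + 3*y*z + y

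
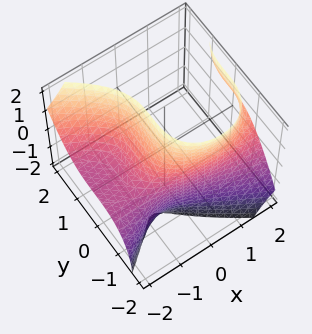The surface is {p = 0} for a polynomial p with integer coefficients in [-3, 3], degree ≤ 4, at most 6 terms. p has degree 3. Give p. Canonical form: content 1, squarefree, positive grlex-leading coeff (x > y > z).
(a) Degree: a generic line meets the surface in up to 3 points, so deg p = 3.
(b) Observable constraints: it misses every integer gridline on the z-axis.
(c) Together with the visible shape, these determine p as stated.

2*x^2*z - x*z^2 - 2*y^3 - 2*x - 3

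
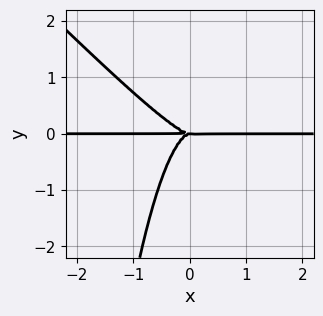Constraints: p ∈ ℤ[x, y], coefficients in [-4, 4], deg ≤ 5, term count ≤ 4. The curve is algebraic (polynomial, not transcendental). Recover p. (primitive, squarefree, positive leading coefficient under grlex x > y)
2*x^3*y + 2*x^2*y^2 + y^3

(a) Degree: a generic line meets the curve in up to 4 points, so deg p = 4.
(b) Checking where it meets the axes: one y-axis crossing is at y = 0; the visible x-axis segment lies entirely on the curve.
(c) Assembling these constraints gives the stated polynomial.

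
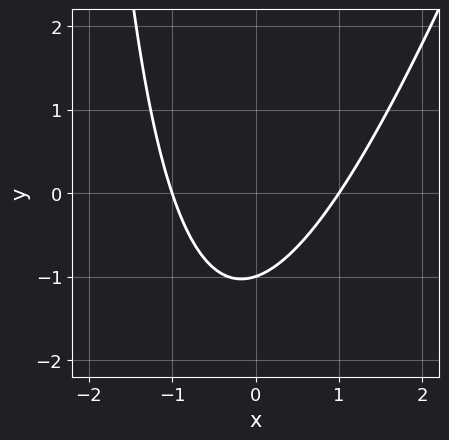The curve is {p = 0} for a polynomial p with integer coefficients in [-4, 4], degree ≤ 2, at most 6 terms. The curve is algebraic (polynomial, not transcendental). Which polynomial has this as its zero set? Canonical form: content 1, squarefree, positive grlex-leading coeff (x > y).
3*x^2 - x*y - 3*y - 3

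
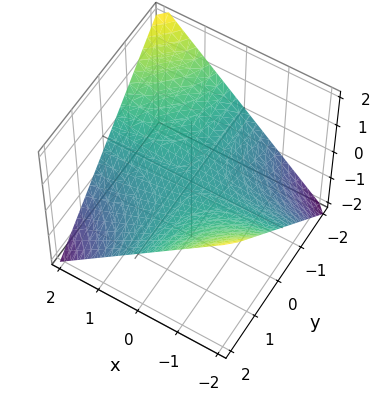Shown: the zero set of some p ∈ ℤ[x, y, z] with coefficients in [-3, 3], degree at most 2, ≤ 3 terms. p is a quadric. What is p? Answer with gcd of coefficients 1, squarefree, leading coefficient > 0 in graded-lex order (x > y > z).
(a) The degree is 2 — a hyperbolic paraboloid; a quadric.
(b) Against the integer gridlines: it meets the z-axis at z = 0 (among the integer gridlines); every point of the y-axis in the box is on the surface; every point of the x-axis in the box is on the surface.
(c) The integer polynomial consistent with all of this is the stated p.

x*y + 2*z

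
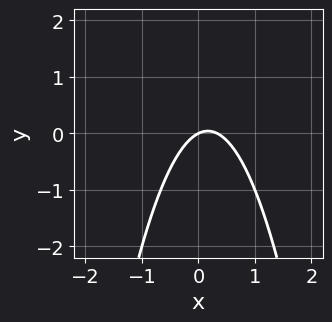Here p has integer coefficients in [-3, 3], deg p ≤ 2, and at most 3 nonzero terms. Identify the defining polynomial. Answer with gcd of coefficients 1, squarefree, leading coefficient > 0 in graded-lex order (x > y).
3*x^2 - x + 2*y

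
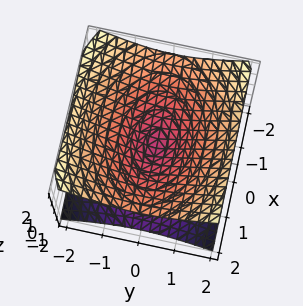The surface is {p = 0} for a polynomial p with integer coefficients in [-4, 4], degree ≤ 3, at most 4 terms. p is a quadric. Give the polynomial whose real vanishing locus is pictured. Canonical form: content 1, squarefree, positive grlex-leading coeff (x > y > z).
Degree: a double cone through the origin; a quadric, so deg p = 2.
Symmetries: mirror symmetry y ↦ −y ⇒ only even powers of y; mirror symmetry x ↦ −x ⇒ only even powers of x; mirror symmetry z ↦ −z ⇒ only even powers of z.
Reading off the gridlines: it meets the x-axis at x = 0 (among the integer gridlines); it crosses the z-axis at the gridline z = 0; one y-axis crossing is at y = 0.
These observations pin down the coefficients.

x^2 + 2*y^2 - 3*z^2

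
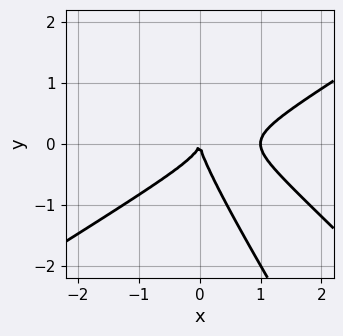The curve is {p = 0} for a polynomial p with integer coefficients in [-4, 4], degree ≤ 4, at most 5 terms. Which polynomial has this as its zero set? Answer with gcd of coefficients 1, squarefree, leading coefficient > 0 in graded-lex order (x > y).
(a) Degree: a generic line meets the curve in up to 3 points, so deg p = 3.
(b) Observable constraints: the x-axis gridline crossings are at x ∈ {0, 1}; it meets the y-axis at y = 0 (among the integer gridlines).
(c) Assembling these constraints gives the stated polynomial.

x^3 - 2*x*y^2 - y^3 - x^2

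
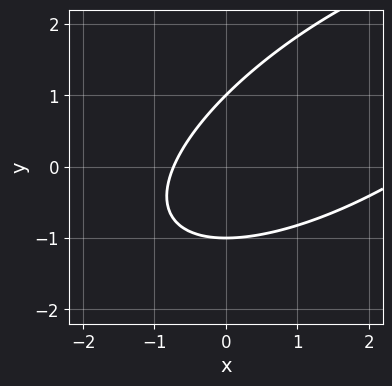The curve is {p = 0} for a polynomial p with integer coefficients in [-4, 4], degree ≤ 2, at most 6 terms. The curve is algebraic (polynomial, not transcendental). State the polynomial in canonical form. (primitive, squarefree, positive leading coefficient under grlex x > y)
Degree: a generic line meets the curve in up to 2 points, so deg p = 2.
Against the integer gridlines: the y-axis gridline crossings are at y ∈ {-1, 1}.
Together with the visible shape, these determine p as stated.

x^2 - 2*x*y + 2*y^2 - 2*x - 2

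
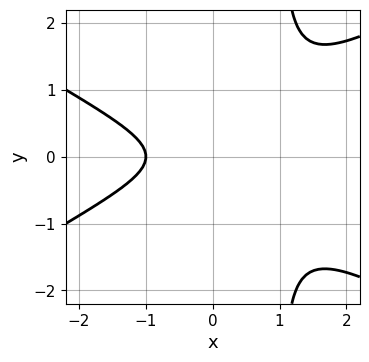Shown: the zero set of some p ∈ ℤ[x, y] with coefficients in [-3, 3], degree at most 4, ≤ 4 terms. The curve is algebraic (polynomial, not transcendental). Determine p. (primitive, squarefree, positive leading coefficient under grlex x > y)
x^3 - 3*x*y^2 + 3*y^2 + 1

First, the degree is 3 — a generic line meets the curve in up to 3 points.
Then, symmetries: mirror symmetry y ↦ −y ⇒ only even powers of y.
Next, from the visible intercepts: it meets the x-axis at x = -1 (among the integer gridlines); the curve avoids every integer y-axis point in the box.
Finally, the integer polynomial consistent with all of this is the stated p.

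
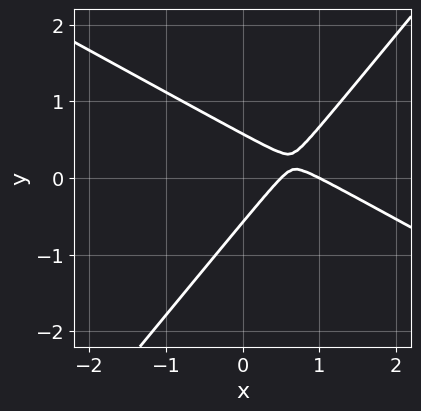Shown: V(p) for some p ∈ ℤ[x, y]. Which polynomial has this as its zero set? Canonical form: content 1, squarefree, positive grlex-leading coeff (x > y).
2*x^2 + 2*x*y - 3*y^2 - 3*x + 1

The degree is 2 — the shape is more complex than any degree-1 curve.
Observable constraints: it meets the x-axis at x = 1 (among the integer gridlines).
Fitting integer coefficients to these (and the overall shape) gives p.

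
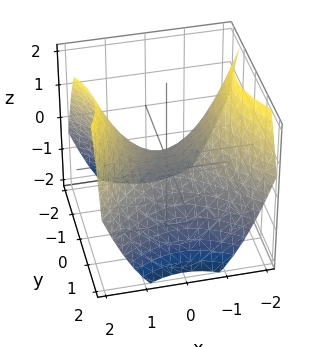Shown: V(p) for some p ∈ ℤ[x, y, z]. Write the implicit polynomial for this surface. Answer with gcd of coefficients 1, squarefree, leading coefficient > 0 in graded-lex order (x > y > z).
2*x^2 - 2*y^2 - 3*z

1. Degree: a hyperbolic paraboloid; a quadric, so deg p = 2.
2. Symmetries: mirror symmetry y ↦ −y ⇒ only even powers of y; it's symmetric under x → −x, forcing even powers of x.
3. Observable constraints: it meets the x-axis at x = 0 (among the integer gridlines); it meets the z-axis at z = 0 (among the integer gridlines); it meets the y-axis at y = 0 (among the integer gridlines).
4. These observations pin down the coefficients.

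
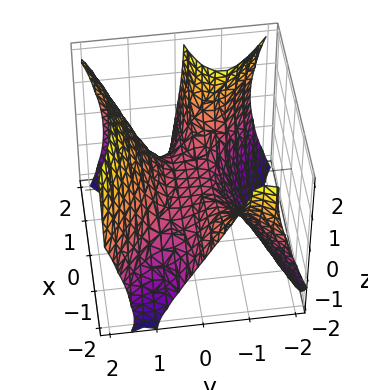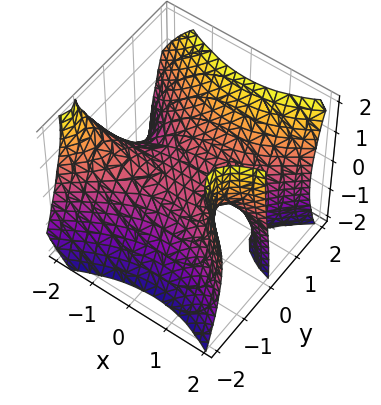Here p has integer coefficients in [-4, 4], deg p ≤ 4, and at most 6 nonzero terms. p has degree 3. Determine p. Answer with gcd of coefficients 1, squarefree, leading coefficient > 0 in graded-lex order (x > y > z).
2*x^2*y - 3*y^3 + y*z^2 - x*z + 3*z

Degree: no degree-2 surface has this shape, so deg p = 3.
Reading off the gridlines: it crosses the y-axis at the gridline y = 0; every point of the x-axis in the box is on the surface; it meets the z-axis at z = 0 (among the integer gridlines).
Fitting integer coefficients to these (and the overall shape) gives p.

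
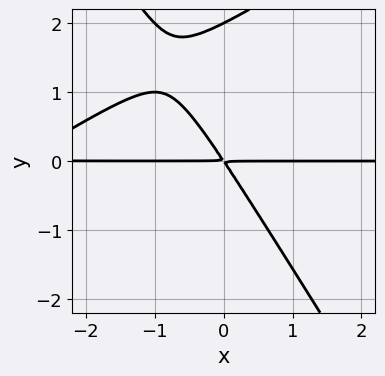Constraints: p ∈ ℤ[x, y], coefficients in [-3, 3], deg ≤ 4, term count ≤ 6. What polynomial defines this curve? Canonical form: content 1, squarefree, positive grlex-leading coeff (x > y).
x^2*y - x*y^2 - y^3 + 3*x*y + 2*y^2

1. Degree: the shape is more complex than any degree-2 curve, so deg p = 3.
2. Observable constraints: the visible x-axis segment lies entirely on the curve; it crosses the y-axis at the gridline y = 2.
3. These observations pin down the coefficients.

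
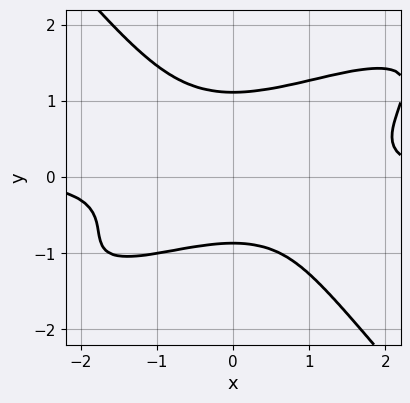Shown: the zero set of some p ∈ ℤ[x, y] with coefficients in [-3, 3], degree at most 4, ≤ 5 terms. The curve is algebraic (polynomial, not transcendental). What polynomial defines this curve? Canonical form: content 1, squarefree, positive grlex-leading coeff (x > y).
First, deg p = 4. No degree-3 curve has this shape.
Then, from the visible intercepts: it misses every integer gridline on the x-axis.
Finally, putting this together gives p.

x^3*y - 2*x^2*y^2 + 2*y^4 - y - 2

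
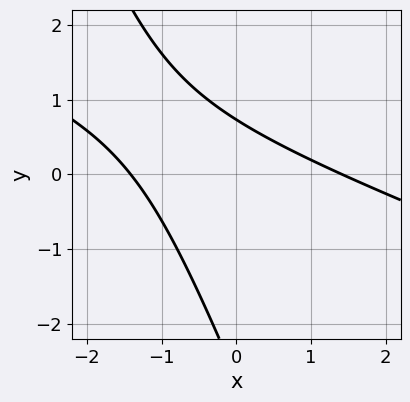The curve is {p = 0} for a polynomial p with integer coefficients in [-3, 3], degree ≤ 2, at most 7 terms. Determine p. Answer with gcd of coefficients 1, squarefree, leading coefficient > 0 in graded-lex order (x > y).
(a) The degree is 2 — a generic line meets the curve in up to 2 points.
(b) Solving for integer coefficients yields p as stated.

x^2 + 3*x*y + y^2 + 2*y - 2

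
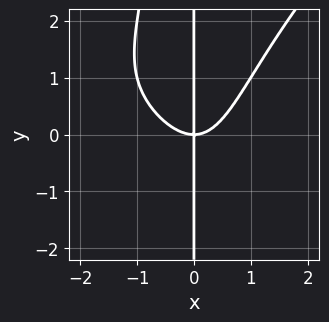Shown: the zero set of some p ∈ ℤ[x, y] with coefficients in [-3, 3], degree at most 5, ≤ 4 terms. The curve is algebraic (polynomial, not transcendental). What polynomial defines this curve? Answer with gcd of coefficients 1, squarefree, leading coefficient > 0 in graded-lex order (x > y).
x^4 - x^2*y^2 + 3*x^3 - 3*x*y

1. deg p = 4. The shape is more complex than any degree-3 curve.
2. Checking where it meets the axes: one x-axis crossing is at x = 0; the visible y-axis segment lies entirely on the curve.
3. Solving for integer coefficients yields p as stated.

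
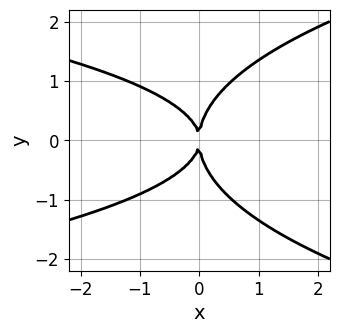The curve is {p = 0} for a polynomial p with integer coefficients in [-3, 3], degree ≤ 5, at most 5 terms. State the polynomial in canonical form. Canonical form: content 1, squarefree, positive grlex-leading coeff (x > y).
2*y^4 - 2*x*y^2 - 3*x^2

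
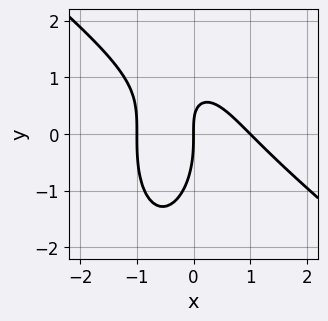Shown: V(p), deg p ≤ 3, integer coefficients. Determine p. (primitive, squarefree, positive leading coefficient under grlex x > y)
3*x^3 + 3*x^2*y + y^3 + 3*x*y - 3*x

(a) deg p = 3.
(b) Against the integer gridlines: one y-axis crossing is at y = 0; among the integer gridlines, it crosses the x-axis at x ∈ {-1, 0, 1}.
(c) Assembling these constraints gives the stated polynomial.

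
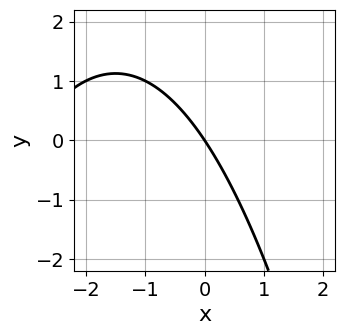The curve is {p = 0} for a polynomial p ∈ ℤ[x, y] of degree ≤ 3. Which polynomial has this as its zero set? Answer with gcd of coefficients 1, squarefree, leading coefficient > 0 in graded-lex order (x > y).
x^2 + 3*x + 2*y

First, deg p = 2.
Then, against the integer gridlines: it meets the x-axis at x = 0 (among the integer gridlines); one y-axis crossing is at y = 0.
Finally, solving for integer coefficients yields p as stated.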